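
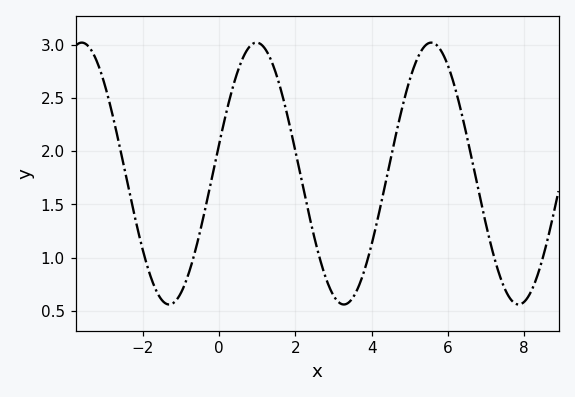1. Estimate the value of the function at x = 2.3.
1.5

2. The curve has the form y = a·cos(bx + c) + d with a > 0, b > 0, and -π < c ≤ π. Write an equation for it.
y = 1.23cos(1.37x - 1.34) + 1.79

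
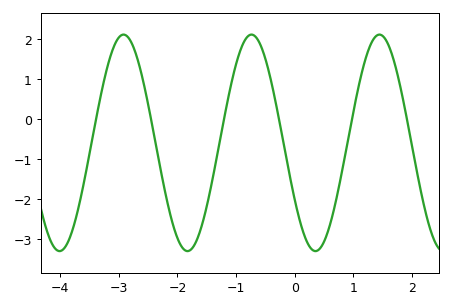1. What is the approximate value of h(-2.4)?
-0.4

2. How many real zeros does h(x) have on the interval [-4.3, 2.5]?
6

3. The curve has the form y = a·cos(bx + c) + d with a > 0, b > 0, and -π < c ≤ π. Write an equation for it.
y = 2.7cos(2.9x + 2.1) - 0.59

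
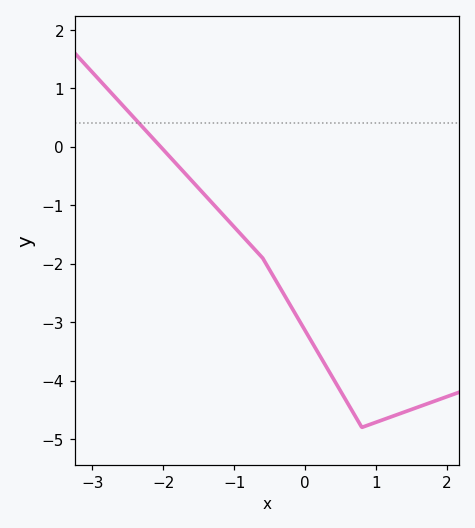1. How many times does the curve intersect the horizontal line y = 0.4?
1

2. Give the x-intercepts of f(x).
-2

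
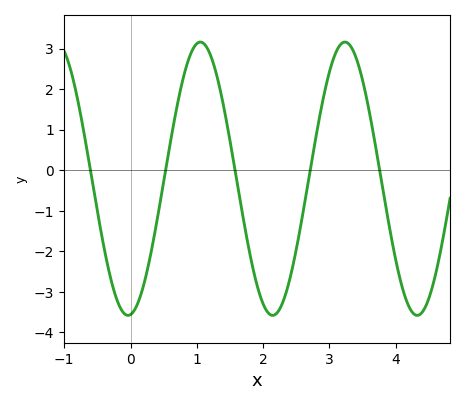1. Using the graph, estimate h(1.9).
-2.8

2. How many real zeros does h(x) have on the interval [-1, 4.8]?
5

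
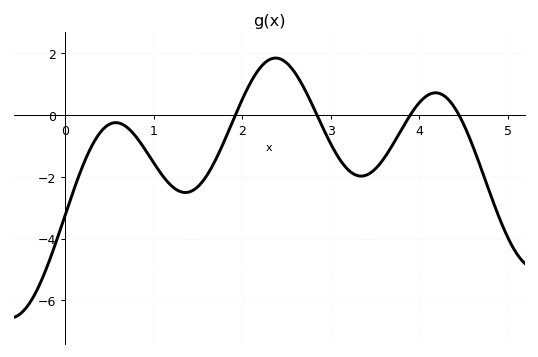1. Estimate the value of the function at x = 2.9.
-0.4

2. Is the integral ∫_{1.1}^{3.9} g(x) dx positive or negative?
negative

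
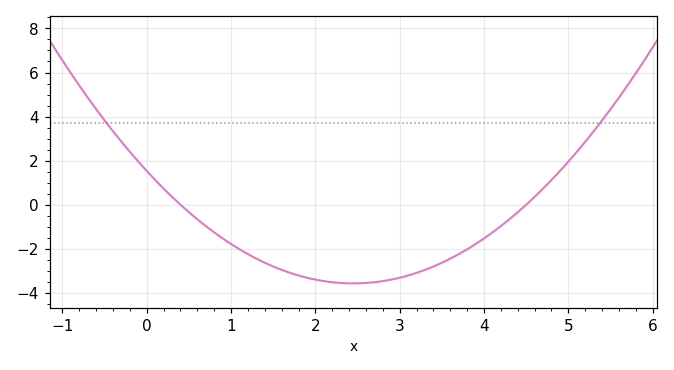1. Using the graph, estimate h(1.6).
-3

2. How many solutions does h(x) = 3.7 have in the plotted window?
2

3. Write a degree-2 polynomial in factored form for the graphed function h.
y = 0.85(x - 0.4)(x - 4.5)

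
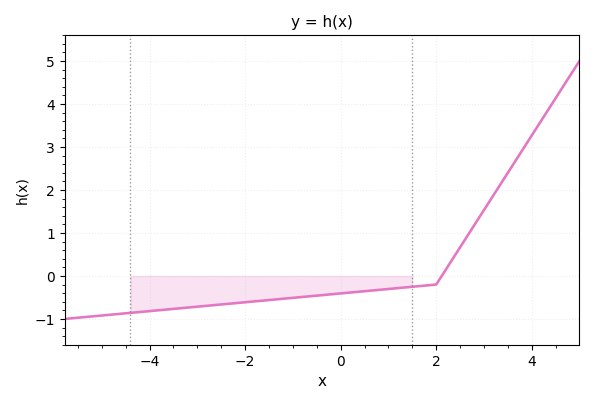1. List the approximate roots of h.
2.2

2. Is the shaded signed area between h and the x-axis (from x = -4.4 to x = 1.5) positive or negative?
negative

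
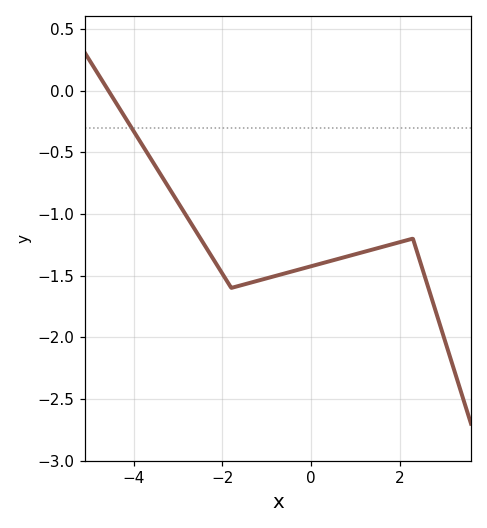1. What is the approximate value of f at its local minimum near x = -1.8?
-1.6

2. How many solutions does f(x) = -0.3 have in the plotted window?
1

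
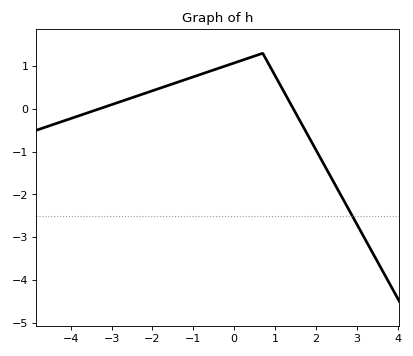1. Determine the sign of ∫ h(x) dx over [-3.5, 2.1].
positive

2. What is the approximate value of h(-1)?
0.7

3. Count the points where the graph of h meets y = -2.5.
1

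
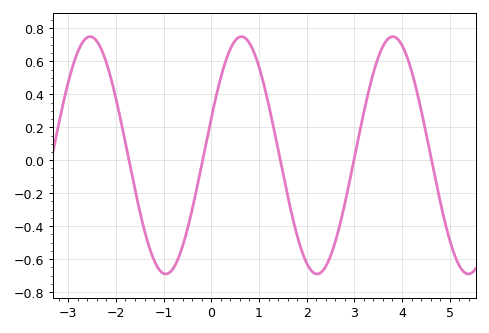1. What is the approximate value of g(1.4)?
0.066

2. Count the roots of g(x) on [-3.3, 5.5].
5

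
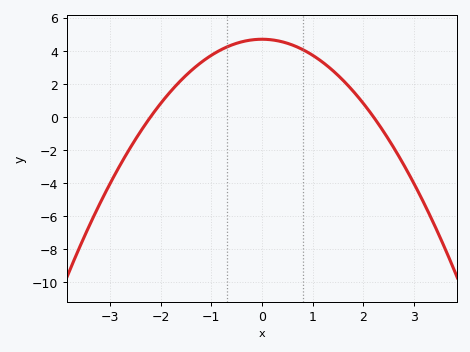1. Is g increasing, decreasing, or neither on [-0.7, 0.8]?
neither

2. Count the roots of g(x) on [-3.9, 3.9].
2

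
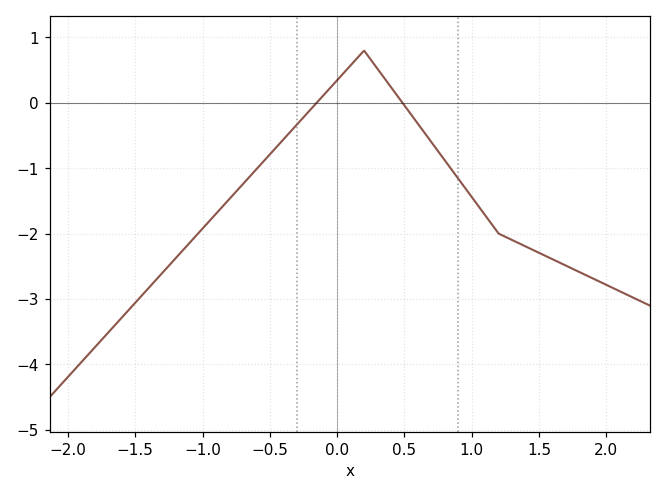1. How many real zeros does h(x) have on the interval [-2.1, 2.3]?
2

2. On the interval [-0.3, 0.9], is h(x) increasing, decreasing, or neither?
neither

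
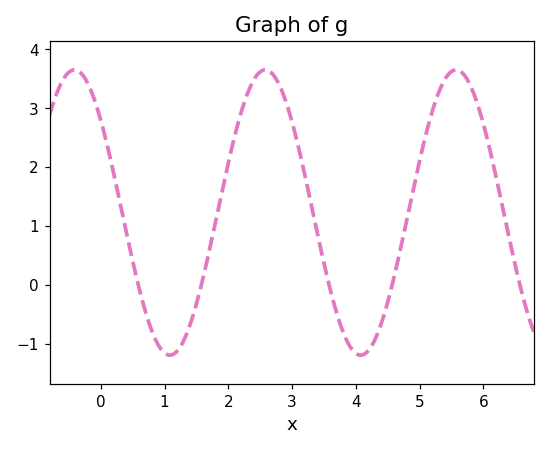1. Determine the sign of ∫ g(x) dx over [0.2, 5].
positive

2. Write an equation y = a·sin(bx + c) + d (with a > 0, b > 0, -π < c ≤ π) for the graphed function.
y = 2.42sin(2.1x + 2.44) + 1.23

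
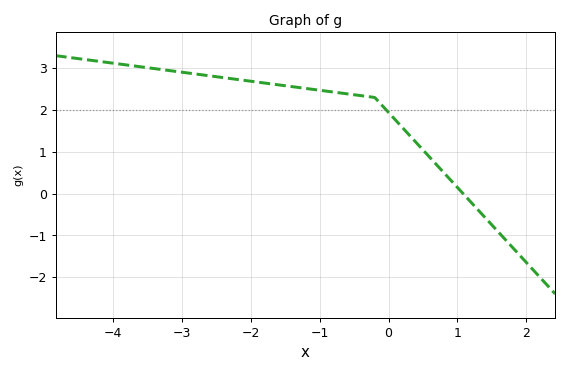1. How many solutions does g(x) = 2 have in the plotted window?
1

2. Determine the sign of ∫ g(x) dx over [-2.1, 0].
positive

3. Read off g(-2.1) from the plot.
2.7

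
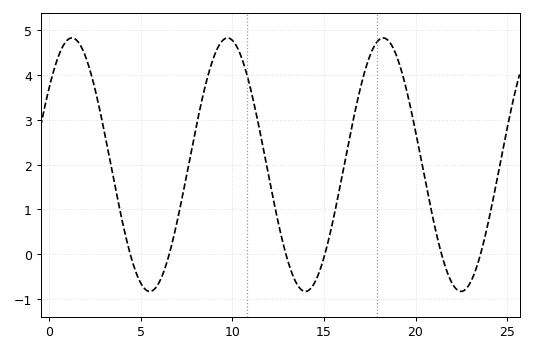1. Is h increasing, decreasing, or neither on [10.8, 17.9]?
neither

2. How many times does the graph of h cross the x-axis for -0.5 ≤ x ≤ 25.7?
6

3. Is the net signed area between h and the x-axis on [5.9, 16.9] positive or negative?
positive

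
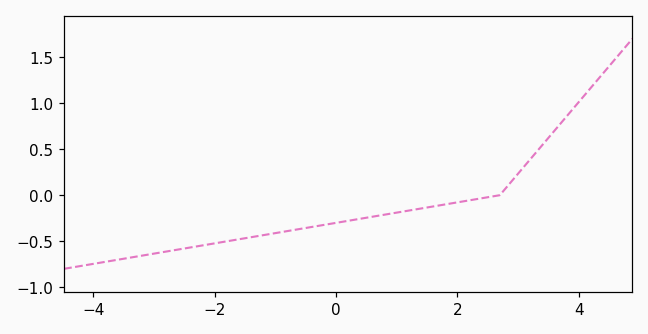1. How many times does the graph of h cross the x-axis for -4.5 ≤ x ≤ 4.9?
1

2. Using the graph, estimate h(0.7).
-0.2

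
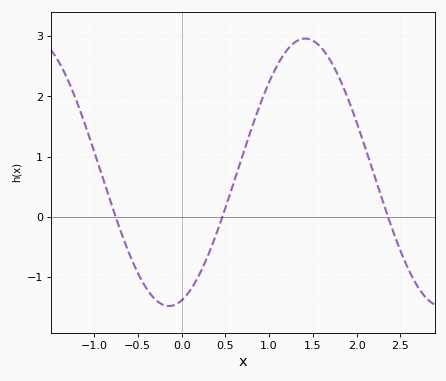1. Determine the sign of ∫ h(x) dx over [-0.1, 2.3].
positive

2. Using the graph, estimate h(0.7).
1.03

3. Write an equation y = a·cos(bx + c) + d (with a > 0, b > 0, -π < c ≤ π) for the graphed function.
y = 2.22cos(2.02x - 2.85) + 0.74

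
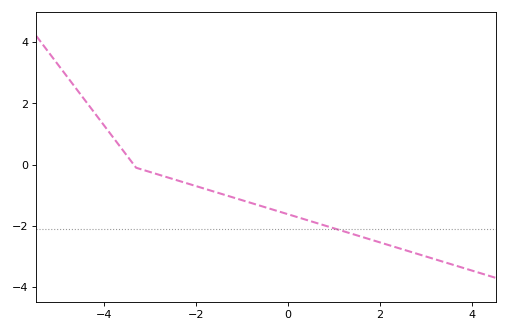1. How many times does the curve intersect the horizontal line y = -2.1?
1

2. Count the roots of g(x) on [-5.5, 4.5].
1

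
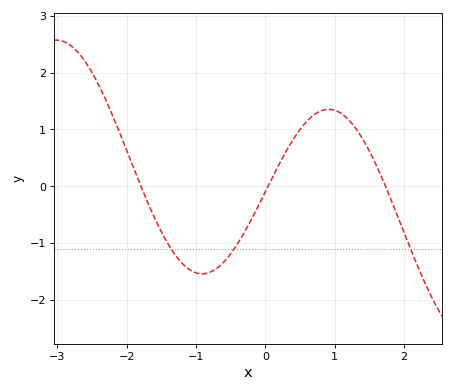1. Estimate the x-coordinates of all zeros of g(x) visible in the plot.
-1.79, 0.038, 1.73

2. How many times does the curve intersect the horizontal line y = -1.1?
3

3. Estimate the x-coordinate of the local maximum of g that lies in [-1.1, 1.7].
0.913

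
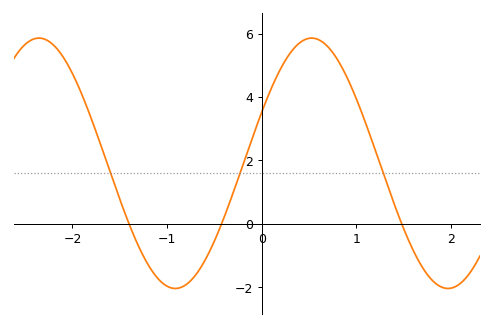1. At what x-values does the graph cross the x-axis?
-1.4, -0.424, 1.48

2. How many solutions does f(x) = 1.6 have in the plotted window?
3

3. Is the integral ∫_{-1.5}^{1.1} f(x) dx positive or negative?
positive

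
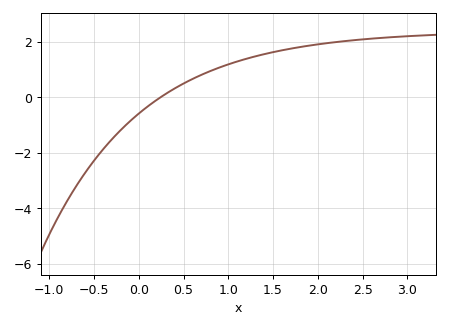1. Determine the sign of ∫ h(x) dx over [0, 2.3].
positive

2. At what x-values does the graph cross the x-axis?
0.2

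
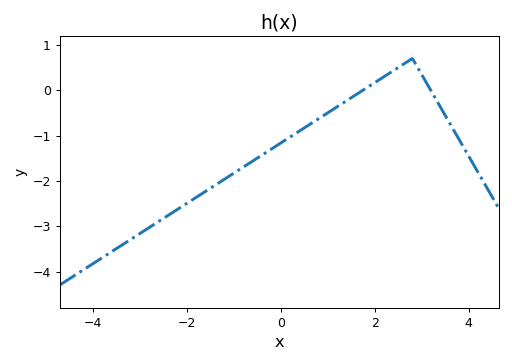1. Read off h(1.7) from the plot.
0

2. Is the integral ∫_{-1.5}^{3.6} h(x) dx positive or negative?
negative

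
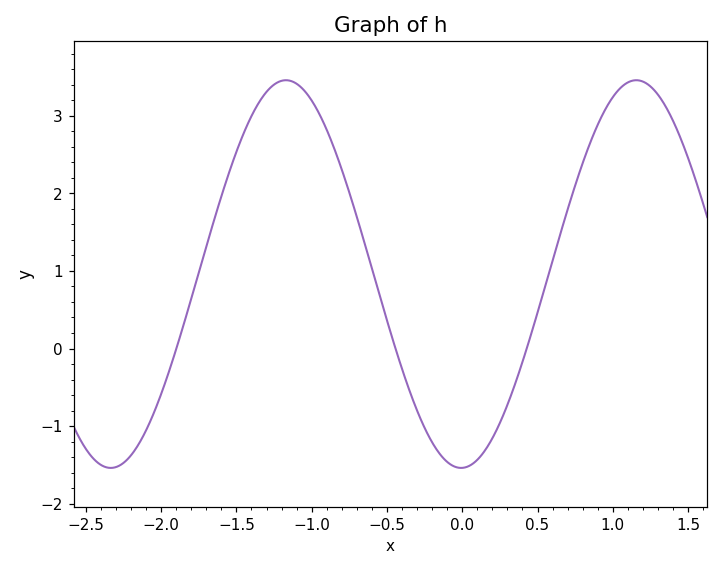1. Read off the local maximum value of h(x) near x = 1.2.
3.5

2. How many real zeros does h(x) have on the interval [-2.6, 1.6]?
3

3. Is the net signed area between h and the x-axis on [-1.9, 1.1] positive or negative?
positive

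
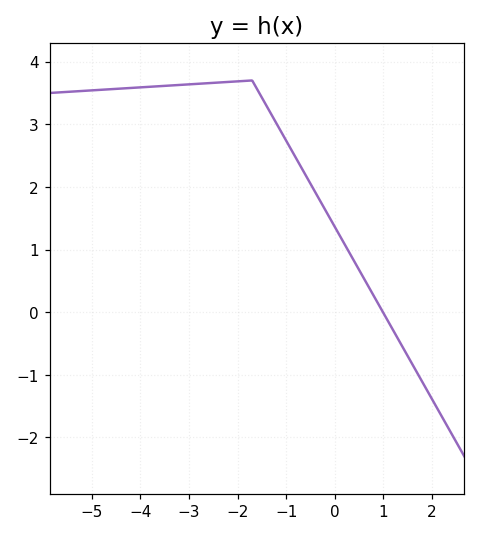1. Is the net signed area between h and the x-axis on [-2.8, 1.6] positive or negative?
positive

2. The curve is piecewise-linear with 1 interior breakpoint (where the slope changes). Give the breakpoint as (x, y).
(-1.7, 3.7)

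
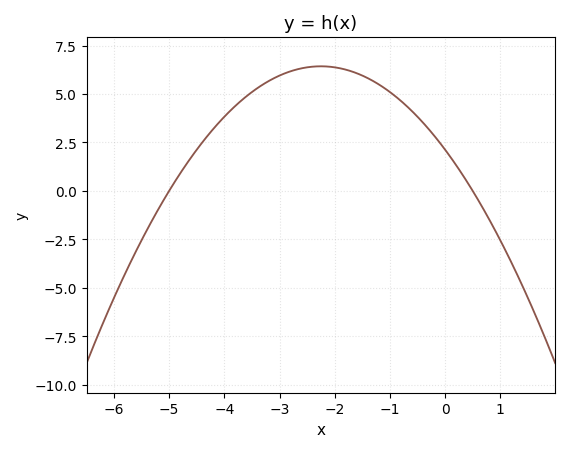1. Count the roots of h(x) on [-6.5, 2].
2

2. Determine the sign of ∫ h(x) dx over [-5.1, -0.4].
positive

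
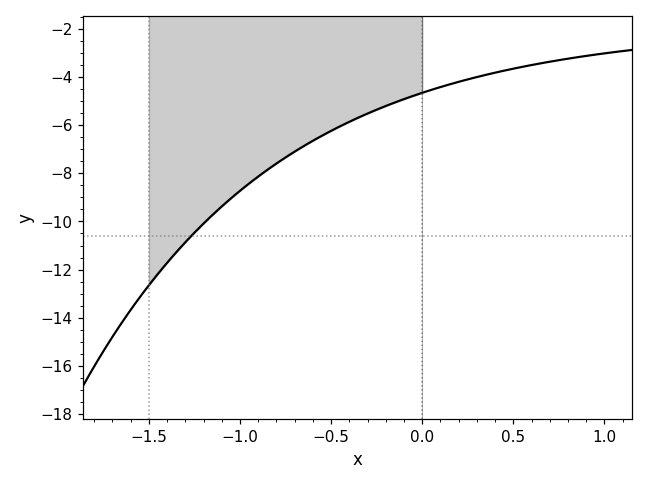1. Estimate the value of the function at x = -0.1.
-4.92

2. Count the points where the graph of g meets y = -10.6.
1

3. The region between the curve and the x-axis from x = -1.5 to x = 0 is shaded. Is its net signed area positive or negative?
negative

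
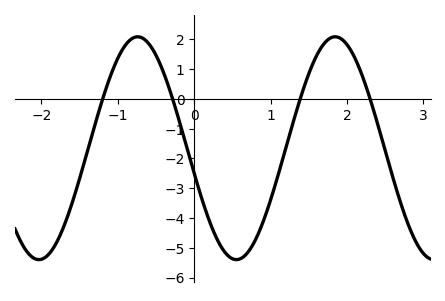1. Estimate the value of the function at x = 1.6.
1.4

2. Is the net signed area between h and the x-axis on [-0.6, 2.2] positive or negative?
negative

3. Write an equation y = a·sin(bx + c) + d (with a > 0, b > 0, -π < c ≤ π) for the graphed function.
y = 3.74sin(2.4x - 2.9) - 1.66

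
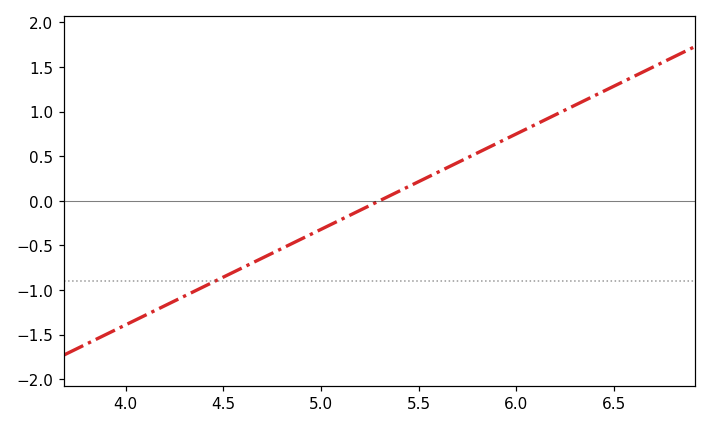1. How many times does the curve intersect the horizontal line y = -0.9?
1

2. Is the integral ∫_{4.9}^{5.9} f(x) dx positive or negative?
positive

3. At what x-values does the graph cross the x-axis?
5.3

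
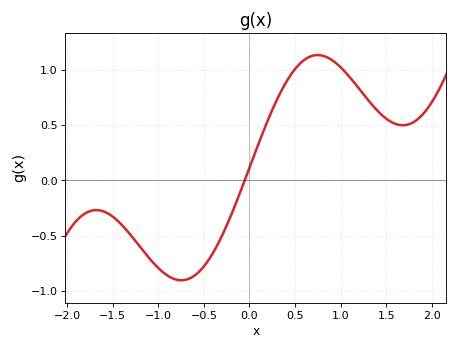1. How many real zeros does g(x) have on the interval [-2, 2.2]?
1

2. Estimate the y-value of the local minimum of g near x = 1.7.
0.501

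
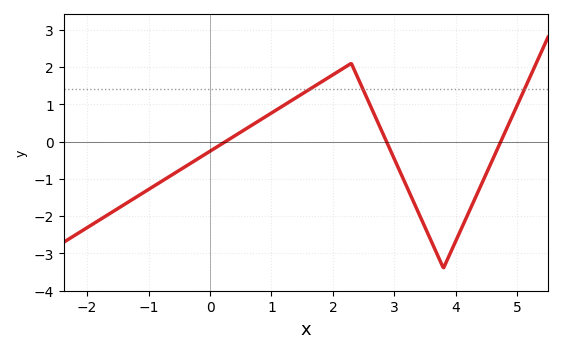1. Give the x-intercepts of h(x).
0.2, 2.8, 4.8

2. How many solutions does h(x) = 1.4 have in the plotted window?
3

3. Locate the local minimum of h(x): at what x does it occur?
3.8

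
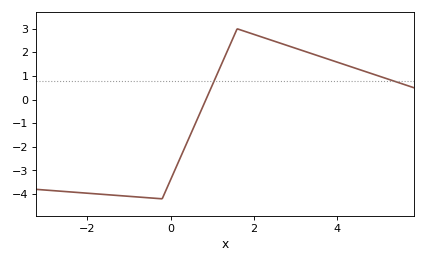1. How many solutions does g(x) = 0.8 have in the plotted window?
2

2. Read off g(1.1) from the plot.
1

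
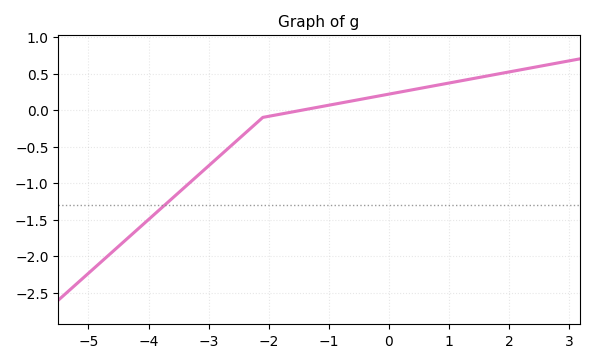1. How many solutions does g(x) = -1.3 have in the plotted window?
1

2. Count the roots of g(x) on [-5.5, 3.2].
1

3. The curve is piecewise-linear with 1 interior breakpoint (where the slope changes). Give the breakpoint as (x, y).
(-2.1, -0.1)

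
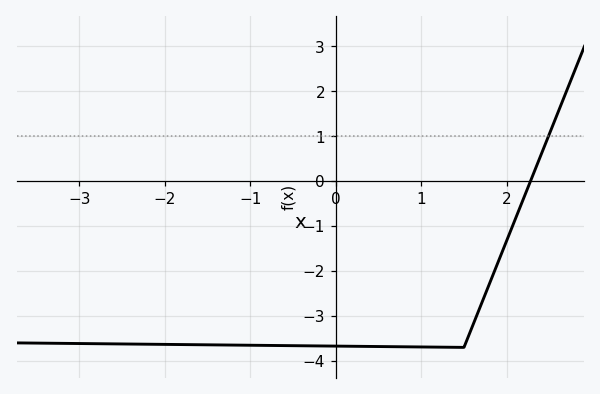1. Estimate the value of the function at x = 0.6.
-3.7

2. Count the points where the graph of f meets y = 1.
1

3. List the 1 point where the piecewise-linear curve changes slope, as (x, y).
(1.5, -3.7)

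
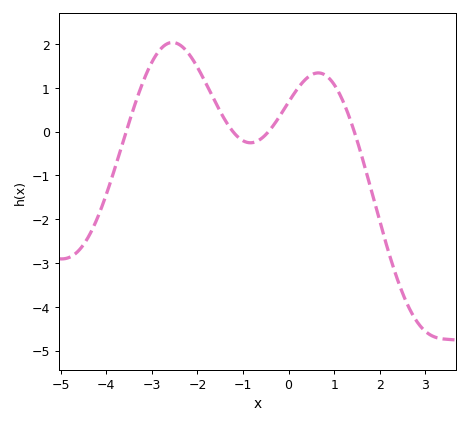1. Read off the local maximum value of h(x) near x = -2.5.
2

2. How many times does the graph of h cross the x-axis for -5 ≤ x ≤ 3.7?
4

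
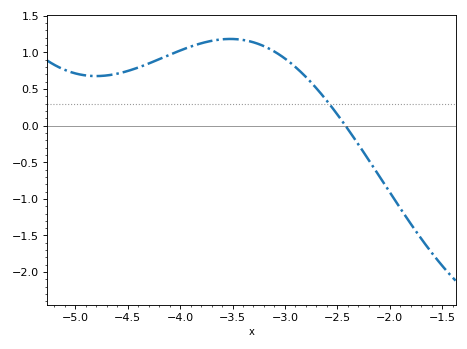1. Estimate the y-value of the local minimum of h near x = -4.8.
0.676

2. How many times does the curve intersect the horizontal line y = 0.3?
1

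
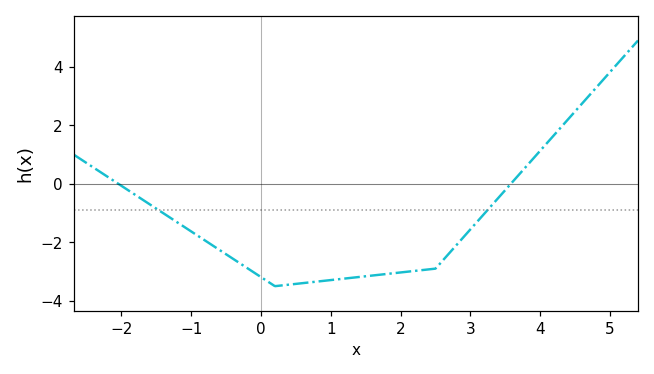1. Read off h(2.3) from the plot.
-2.95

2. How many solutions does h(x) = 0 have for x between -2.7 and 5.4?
2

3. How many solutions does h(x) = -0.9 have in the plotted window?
2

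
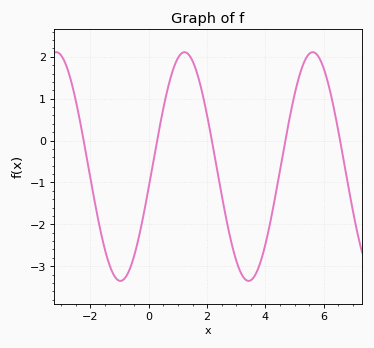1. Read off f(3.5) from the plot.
-3.3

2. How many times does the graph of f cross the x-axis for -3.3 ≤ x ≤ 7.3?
5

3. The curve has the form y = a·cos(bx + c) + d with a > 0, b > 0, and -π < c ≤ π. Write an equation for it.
y = 2.73cos(1.4x - 1.8) - 0.62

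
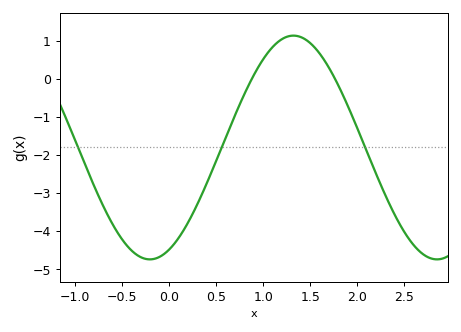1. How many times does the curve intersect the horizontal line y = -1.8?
3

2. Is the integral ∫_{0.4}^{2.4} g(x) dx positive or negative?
negative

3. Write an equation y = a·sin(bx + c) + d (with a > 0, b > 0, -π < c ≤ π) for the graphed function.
y = 2.94sin(2.1x - 1.2) - 1.8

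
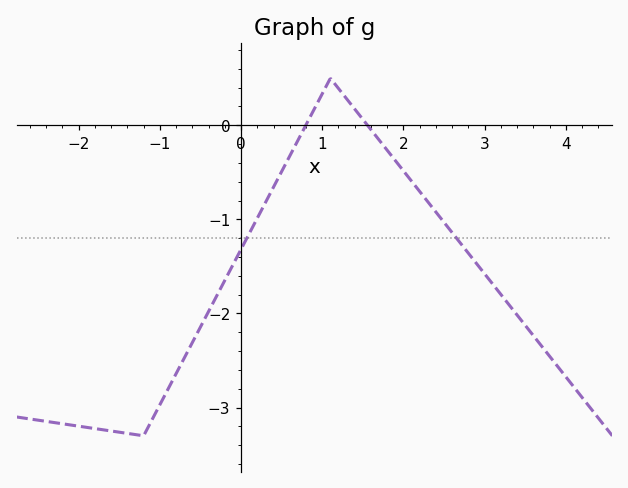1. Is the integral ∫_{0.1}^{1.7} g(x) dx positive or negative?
negative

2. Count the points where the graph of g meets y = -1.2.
2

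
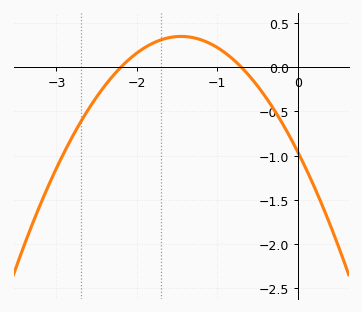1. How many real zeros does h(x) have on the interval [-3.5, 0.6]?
2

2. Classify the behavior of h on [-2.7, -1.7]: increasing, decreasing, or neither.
increasing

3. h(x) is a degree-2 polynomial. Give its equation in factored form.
y = -0.62(x + 2.2)(x + 0.7)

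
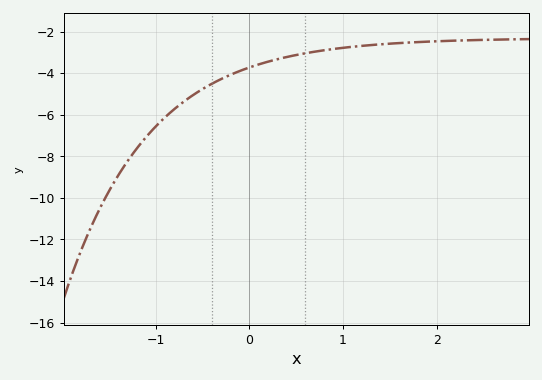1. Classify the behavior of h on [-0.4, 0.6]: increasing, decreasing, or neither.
increasing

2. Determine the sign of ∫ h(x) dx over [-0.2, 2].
negative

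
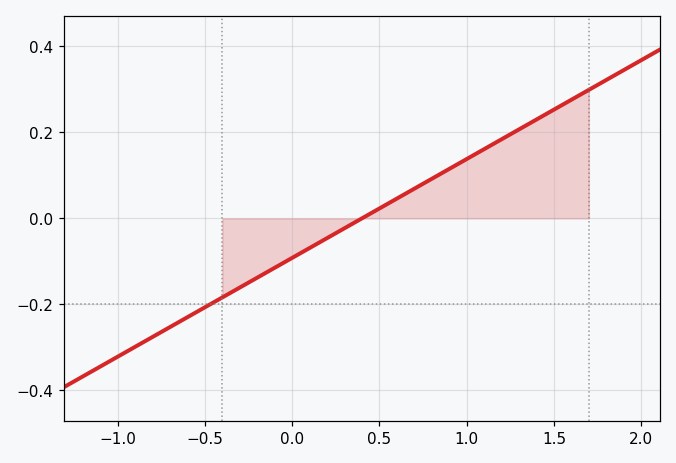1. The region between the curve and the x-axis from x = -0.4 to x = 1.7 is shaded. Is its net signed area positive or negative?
positive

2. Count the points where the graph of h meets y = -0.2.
1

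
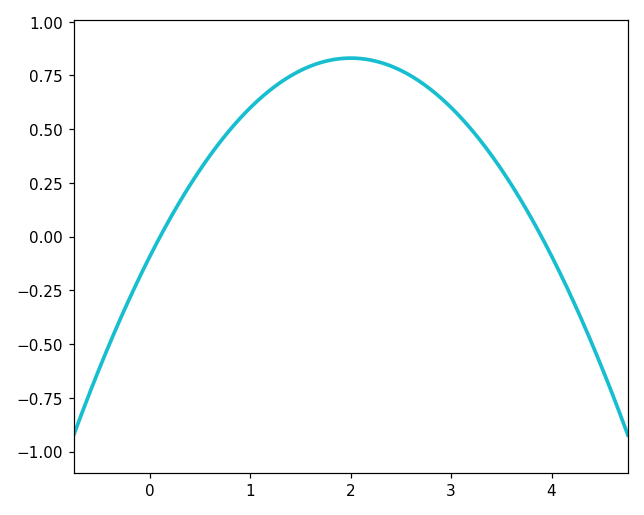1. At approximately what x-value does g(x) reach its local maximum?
2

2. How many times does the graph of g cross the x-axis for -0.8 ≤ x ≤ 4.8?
2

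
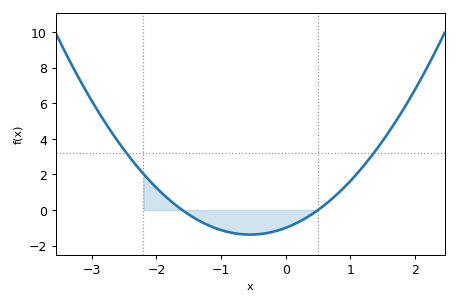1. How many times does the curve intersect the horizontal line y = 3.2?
2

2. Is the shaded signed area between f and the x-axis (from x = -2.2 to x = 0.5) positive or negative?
negative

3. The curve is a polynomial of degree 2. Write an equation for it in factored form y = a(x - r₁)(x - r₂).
y = 1.25(x + 1.6)(x - 0.5)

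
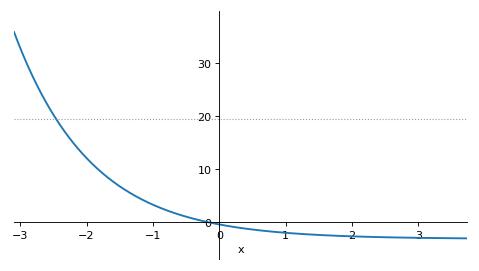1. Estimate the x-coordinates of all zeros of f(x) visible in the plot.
-0.2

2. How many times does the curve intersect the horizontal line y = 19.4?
1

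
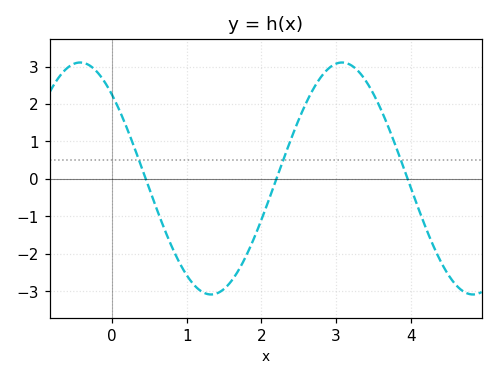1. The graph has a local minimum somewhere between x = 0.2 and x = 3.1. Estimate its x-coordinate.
1.3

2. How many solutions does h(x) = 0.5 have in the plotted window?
3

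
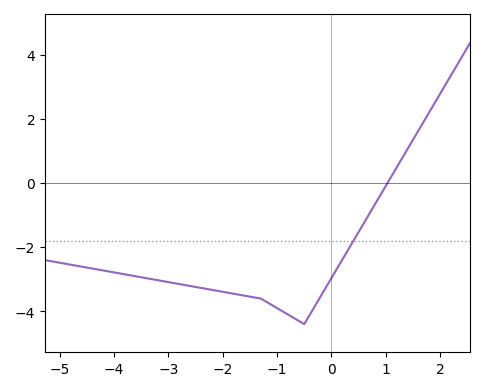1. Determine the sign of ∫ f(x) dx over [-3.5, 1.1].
negative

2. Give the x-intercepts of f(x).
1.03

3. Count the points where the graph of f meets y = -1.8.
1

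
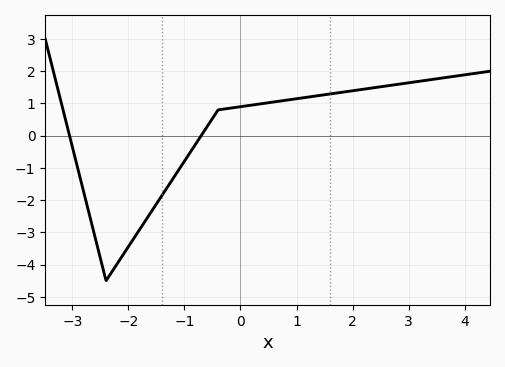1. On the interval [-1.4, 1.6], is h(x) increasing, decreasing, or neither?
increasing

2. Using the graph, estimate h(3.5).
1.8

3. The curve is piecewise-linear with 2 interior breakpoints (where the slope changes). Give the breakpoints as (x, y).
(-2.4, -4.5); (-0.4, 0.8)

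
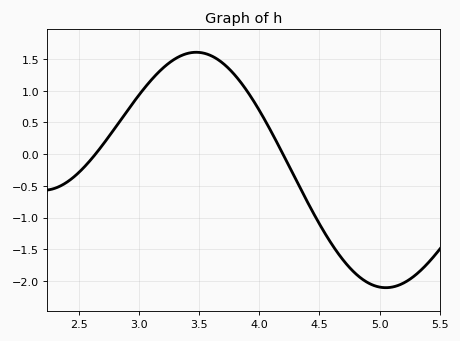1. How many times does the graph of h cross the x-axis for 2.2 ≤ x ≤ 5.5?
2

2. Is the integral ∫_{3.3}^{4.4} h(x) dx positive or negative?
positive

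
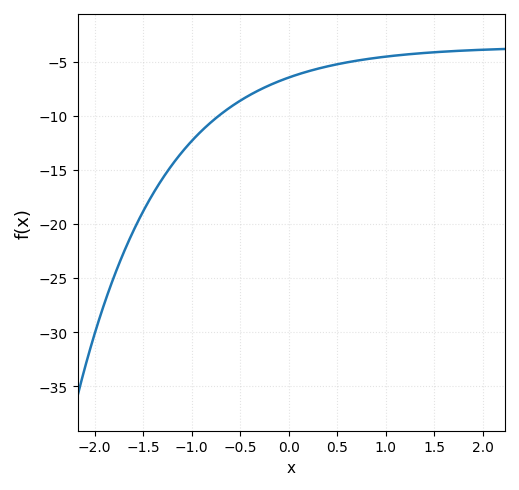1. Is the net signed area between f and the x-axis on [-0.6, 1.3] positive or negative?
negative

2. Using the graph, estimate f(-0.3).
-7.6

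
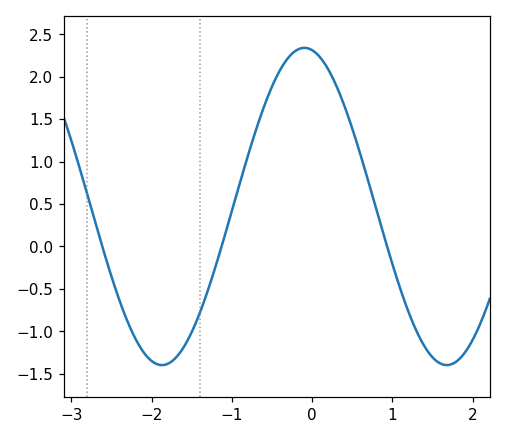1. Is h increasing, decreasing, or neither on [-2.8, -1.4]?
neither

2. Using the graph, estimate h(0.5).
1.4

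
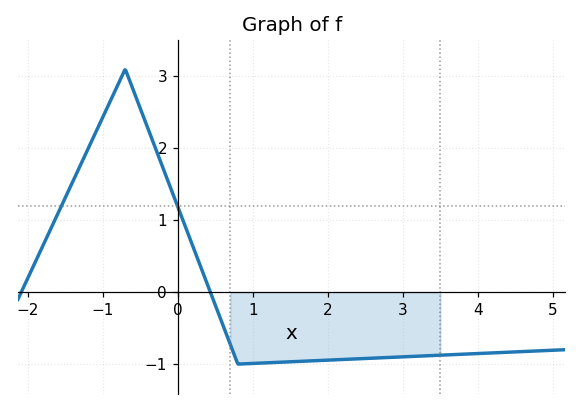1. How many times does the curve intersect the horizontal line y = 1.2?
2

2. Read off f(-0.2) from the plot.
1.7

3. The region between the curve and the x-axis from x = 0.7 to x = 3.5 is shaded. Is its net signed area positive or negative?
negative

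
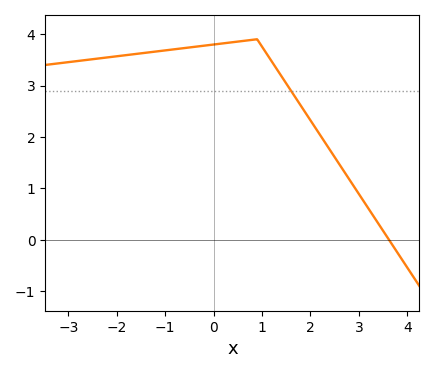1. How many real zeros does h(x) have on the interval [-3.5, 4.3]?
1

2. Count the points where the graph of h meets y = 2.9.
1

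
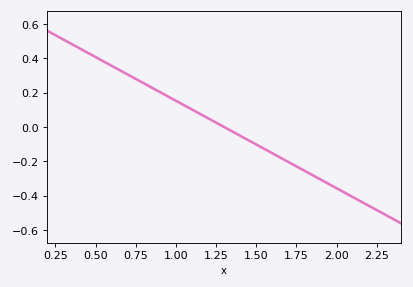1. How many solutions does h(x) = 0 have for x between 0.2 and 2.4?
1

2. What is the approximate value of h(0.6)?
0.36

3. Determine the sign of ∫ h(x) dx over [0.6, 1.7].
positive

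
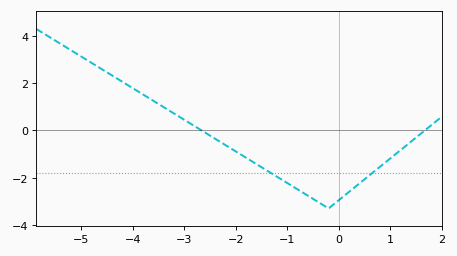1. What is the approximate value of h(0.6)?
-1.88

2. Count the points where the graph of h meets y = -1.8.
2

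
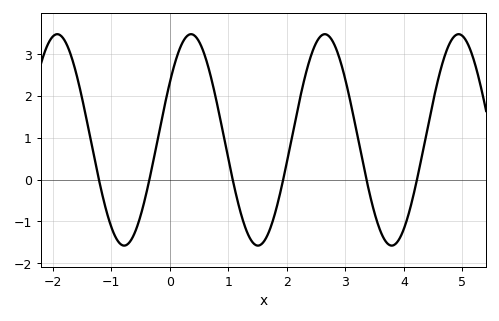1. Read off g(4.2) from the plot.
-0.1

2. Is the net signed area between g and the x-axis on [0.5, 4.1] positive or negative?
positive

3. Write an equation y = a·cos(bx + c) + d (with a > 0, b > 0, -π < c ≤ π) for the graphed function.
y = 2.53cos(2.8x - 1) + 0.95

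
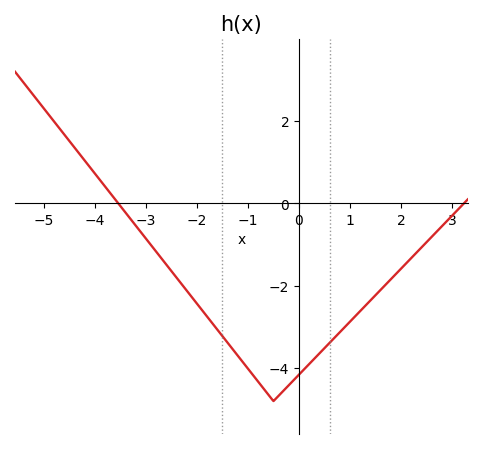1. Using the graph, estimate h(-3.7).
0.26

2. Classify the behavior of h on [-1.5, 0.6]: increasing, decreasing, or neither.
neither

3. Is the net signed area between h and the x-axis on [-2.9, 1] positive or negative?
negative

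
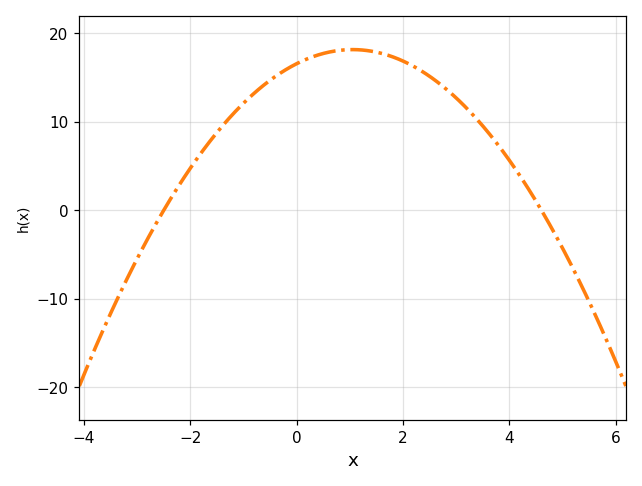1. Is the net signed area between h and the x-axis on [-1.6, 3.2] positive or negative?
positive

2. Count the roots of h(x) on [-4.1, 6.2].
2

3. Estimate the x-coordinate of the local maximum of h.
1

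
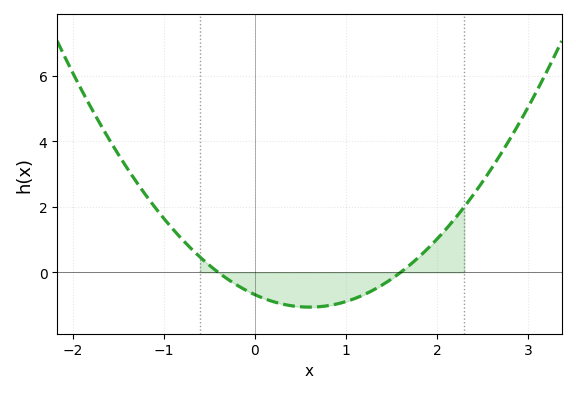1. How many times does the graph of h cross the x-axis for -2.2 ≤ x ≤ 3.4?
2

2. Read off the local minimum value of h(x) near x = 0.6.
-1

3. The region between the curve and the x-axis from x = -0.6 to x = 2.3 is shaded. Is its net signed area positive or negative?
negative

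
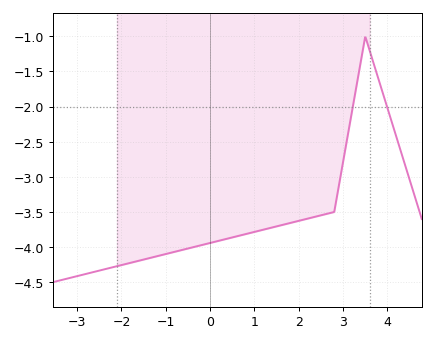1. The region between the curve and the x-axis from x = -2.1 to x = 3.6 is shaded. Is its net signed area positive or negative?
negative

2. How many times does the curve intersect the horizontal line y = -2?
2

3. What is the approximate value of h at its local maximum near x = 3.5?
-1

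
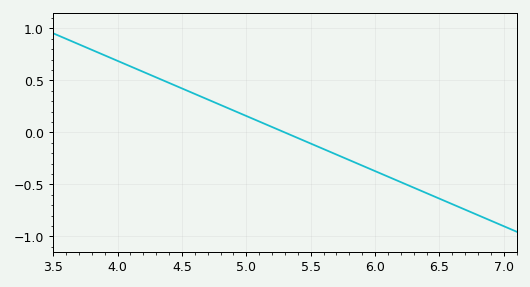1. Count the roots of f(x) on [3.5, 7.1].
1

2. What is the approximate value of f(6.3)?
-0.55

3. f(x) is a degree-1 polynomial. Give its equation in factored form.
y = -0.53(x - 5.3)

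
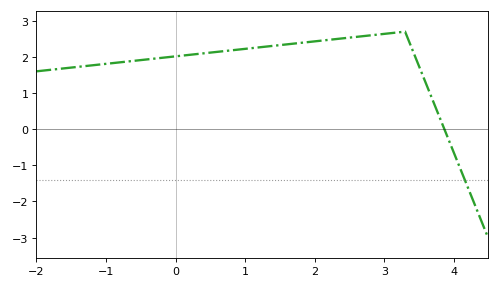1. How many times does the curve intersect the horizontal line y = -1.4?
1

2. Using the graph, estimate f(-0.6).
1.9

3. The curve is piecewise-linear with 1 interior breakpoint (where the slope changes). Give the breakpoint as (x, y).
(3.3, 2.7)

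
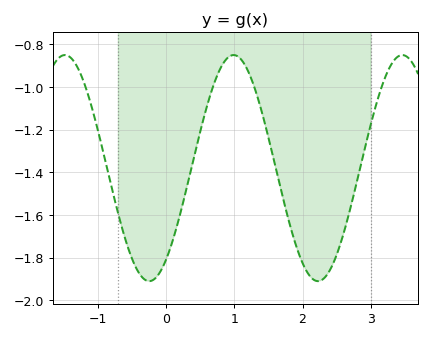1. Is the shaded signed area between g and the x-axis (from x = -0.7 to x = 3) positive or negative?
negative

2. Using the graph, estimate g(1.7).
-1.5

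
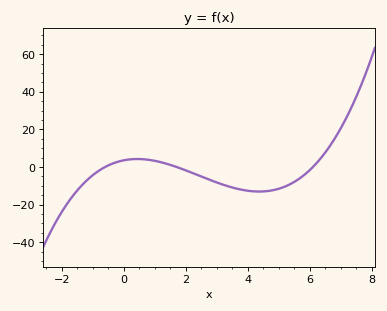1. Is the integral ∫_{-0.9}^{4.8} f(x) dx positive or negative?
negative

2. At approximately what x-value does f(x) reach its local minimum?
4.4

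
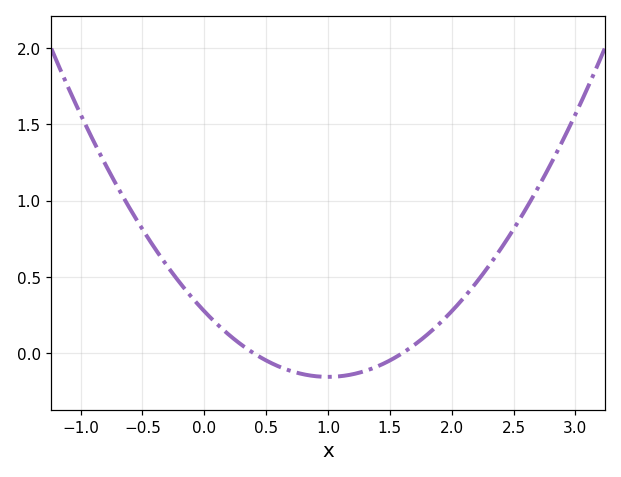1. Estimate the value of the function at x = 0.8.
-0.138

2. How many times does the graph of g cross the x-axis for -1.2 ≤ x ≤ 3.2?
2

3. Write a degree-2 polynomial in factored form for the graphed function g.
y = 0.43(x - 0.4)(x - 1.6)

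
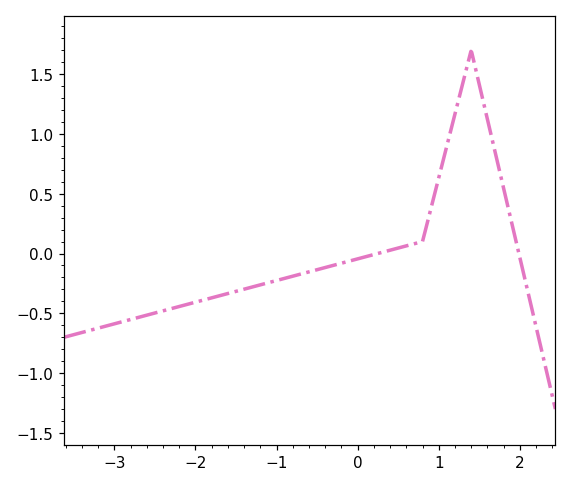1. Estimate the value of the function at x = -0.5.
-0.135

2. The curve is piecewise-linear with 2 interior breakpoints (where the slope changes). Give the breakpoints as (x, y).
(0.8, 0.1); (1.4, 1.7)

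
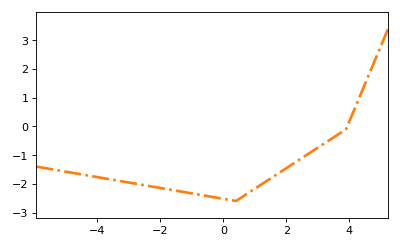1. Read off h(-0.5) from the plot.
-2.4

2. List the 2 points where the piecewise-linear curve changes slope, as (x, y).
(0.4, -2.6); (3.9, -0.1)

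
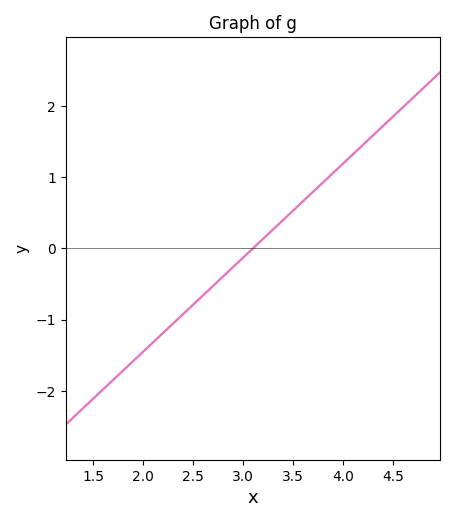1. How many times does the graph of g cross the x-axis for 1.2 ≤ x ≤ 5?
1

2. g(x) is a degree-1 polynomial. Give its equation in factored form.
y = 1.32(x - 3.1)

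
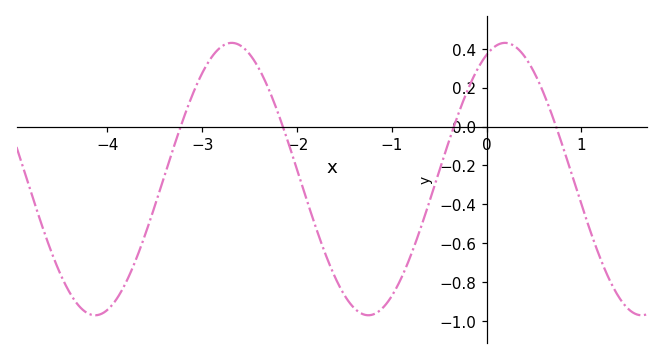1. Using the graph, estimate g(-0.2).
0.188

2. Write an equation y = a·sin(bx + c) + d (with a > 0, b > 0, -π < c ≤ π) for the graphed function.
y = 0.7sin(2.18x + 1.15) - 0.27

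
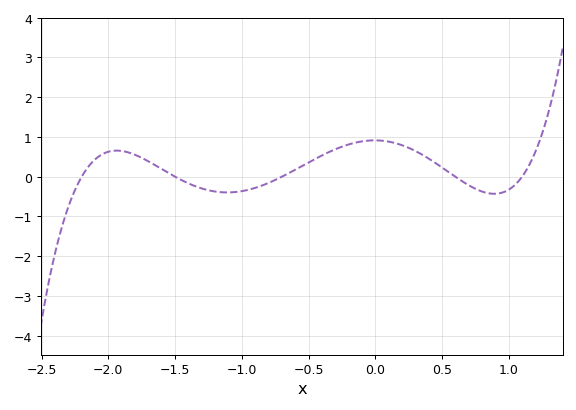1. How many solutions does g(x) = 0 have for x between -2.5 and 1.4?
5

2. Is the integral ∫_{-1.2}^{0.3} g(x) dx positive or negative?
positive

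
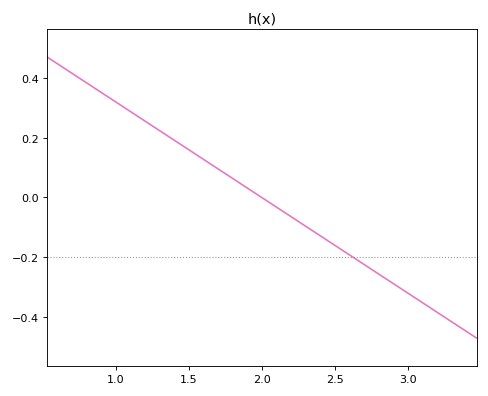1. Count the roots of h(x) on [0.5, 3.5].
1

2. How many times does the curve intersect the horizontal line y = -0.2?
1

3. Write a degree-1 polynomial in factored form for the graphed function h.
y = -0.32(x - 2)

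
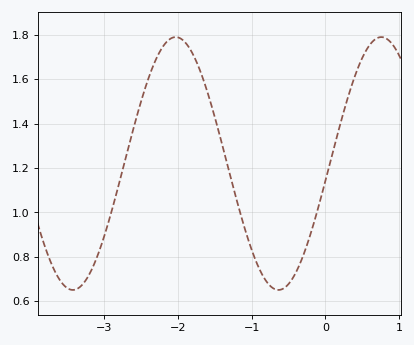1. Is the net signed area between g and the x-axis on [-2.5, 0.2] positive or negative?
positive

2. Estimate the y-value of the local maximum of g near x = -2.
1.78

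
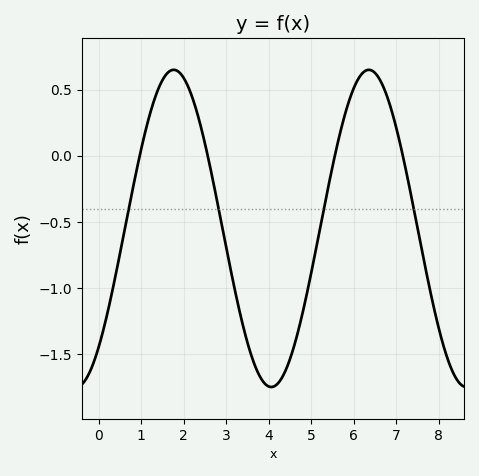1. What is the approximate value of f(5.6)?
0.066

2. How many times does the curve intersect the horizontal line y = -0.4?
4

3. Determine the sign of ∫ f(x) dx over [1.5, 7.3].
negative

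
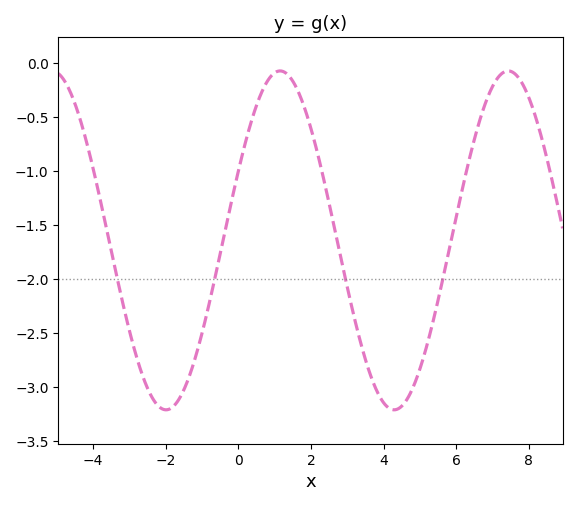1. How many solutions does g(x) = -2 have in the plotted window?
4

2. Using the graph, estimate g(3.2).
-2.35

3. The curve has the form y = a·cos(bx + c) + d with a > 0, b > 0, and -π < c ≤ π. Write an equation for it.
y = 1.57cos(1x - 1.1) - 1.64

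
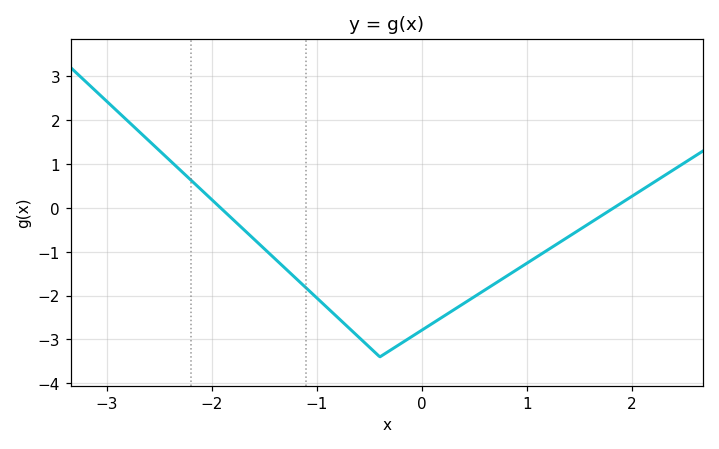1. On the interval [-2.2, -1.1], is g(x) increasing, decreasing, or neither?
decreasing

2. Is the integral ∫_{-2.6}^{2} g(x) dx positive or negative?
negative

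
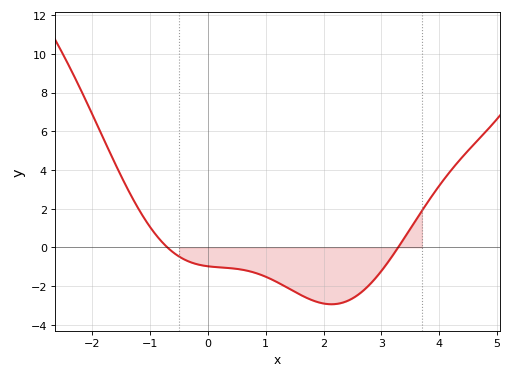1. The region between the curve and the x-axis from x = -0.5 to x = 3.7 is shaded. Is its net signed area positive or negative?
negative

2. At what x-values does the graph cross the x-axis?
-0.703, 3.29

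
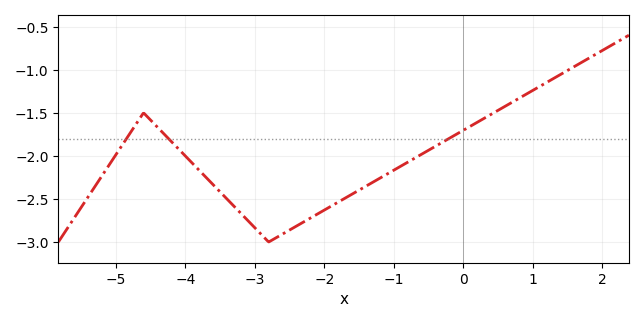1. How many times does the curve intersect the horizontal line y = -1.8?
3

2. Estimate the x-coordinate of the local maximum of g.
-4.6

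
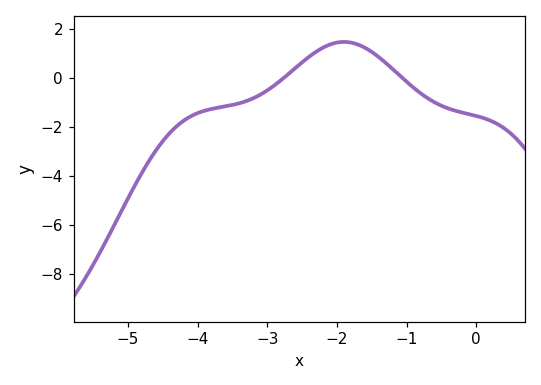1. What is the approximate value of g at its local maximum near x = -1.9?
1.49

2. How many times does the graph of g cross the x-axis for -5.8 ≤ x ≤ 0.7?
2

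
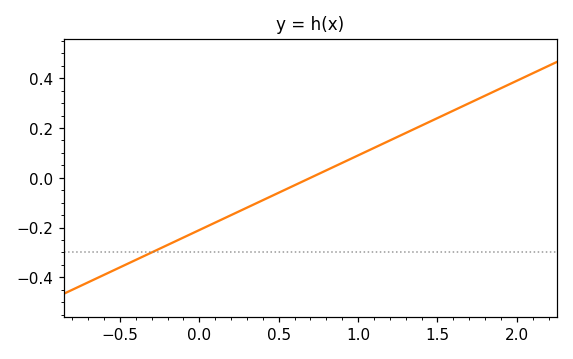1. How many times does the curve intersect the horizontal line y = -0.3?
1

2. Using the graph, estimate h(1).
0.09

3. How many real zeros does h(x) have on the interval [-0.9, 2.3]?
1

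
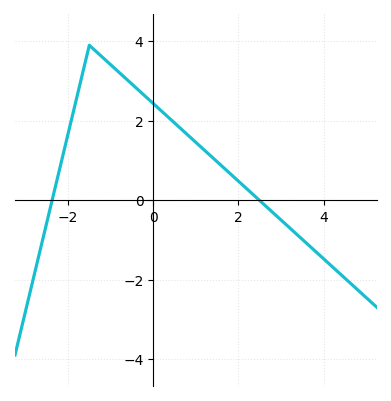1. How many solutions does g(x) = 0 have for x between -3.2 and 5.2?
2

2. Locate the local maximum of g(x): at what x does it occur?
-1.4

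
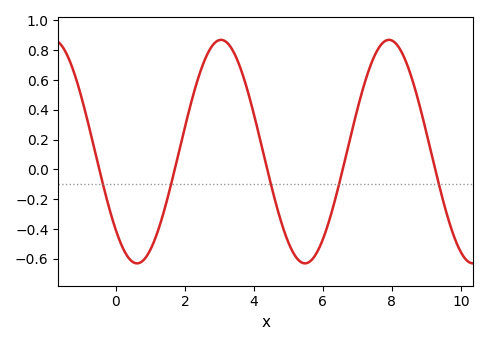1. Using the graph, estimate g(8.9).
0.34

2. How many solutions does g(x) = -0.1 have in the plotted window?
5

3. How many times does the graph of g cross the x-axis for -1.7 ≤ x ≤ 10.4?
5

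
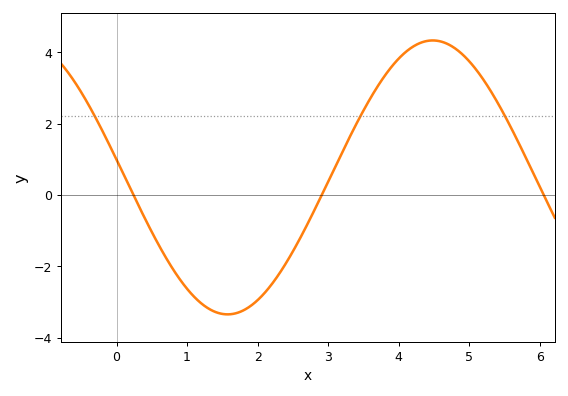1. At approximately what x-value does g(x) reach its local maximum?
4.5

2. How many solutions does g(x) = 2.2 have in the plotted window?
3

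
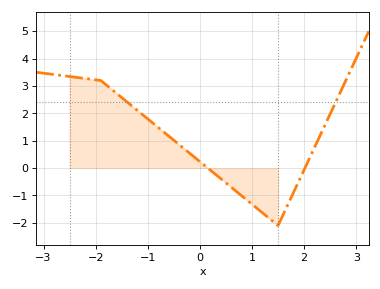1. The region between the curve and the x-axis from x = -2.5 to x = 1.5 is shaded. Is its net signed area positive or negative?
positive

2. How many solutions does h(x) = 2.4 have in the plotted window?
2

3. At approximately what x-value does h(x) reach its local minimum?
1.5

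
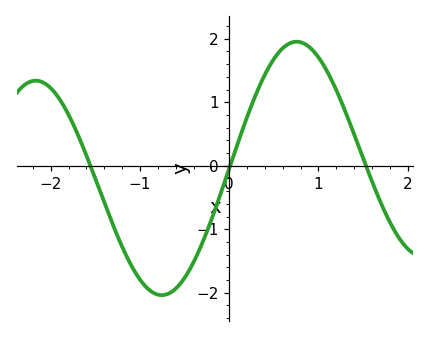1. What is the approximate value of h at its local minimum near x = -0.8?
-2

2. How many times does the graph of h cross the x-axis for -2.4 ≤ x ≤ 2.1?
3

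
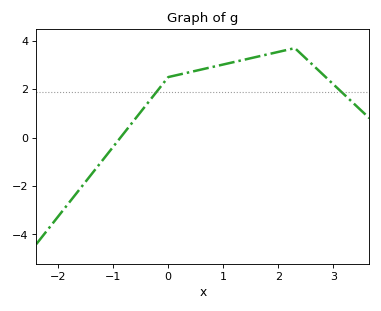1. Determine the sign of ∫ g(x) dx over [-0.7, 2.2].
positive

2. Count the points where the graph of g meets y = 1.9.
2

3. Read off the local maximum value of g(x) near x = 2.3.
3.6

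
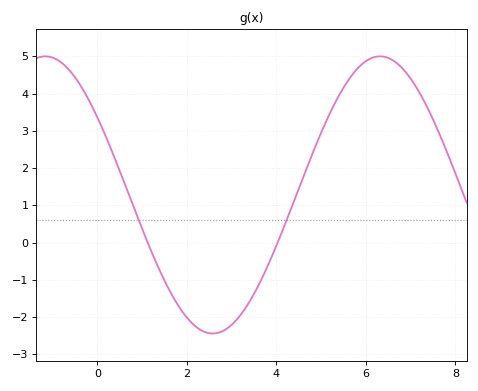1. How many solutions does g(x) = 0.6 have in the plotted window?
2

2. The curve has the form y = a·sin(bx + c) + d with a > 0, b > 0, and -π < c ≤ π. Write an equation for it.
y = 3.72sin(0.84x + 2.5) + 1.28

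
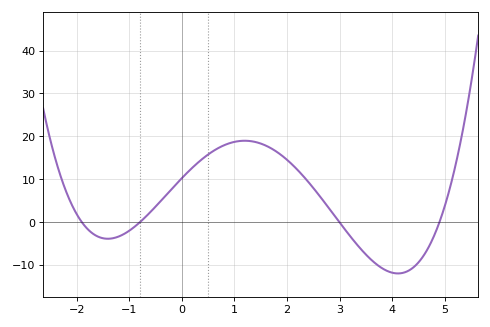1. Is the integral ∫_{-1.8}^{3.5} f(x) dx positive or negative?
positive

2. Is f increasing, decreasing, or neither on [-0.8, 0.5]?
increasing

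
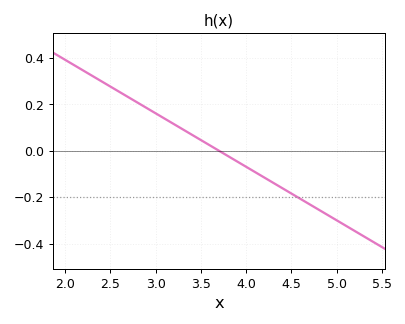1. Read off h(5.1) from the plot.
-0.322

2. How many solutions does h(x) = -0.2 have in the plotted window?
1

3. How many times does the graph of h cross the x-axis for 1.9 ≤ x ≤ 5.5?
1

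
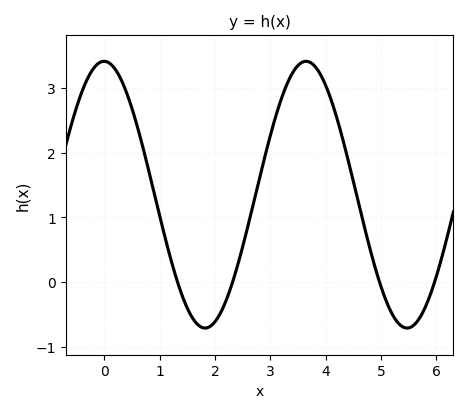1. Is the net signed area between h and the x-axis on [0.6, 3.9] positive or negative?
positive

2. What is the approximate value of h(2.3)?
-0.048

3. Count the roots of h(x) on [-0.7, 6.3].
4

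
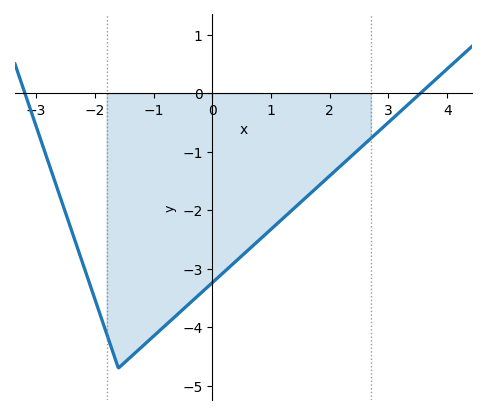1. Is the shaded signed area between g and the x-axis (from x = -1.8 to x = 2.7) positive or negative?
negative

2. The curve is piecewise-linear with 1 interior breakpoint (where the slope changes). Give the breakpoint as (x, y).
(-1.6, -4.7)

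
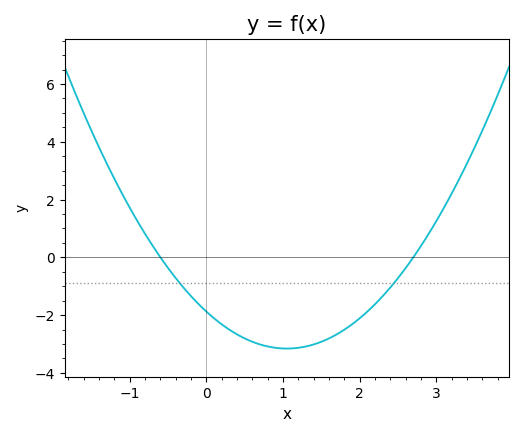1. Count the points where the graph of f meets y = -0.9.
2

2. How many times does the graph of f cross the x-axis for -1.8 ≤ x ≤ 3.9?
2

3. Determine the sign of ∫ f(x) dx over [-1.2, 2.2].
negative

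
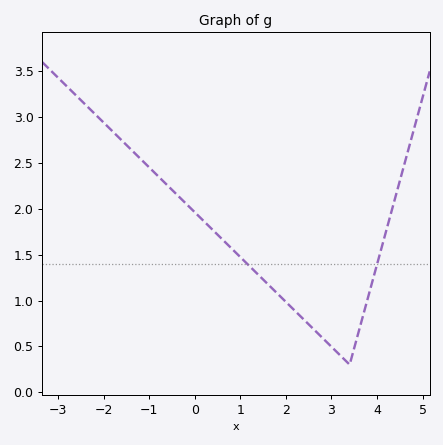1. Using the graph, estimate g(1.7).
1.13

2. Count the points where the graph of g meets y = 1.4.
2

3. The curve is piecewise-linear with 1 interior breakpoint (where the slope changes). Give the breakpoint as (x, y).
(3.4, 0.3)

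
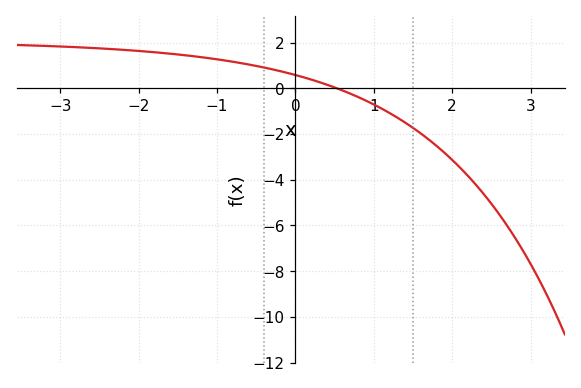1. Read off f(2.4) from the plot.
-4.6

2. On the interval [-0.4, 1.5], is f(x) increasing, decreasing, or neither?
decreasing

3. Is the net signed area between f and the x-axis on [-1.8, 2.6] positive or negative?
negative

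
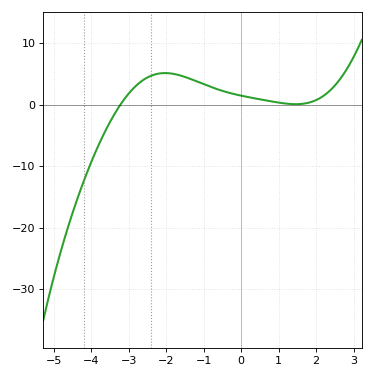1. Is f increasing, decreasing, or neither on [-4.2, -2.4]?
increasing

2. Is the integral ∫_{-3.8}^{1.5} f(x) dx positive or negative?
positive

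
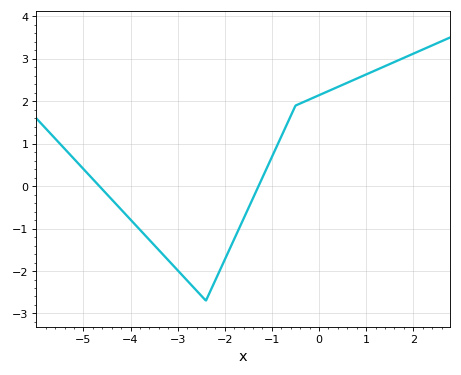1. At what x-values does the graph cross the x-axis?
-4.66, -1.28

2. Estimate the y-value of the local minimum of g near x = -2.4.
-2.7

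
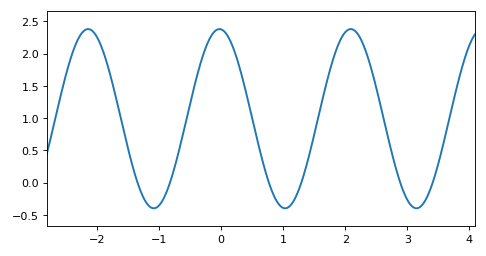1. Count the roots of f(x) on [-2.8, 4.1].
6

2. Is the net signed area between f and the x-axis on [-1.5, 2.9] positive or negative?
positive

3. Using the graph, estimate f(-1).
-0.35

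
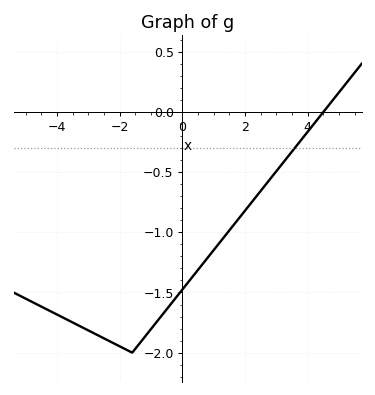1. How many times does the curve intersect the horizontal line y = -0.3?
1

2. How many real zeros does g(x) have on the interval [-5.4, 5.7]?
1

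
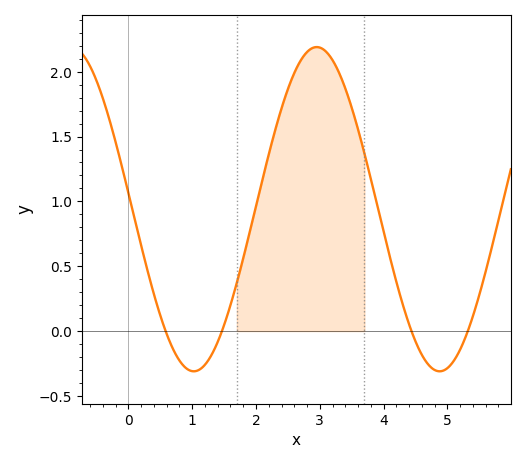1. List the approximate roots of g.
0.583, 1.47, 4.44, 5.32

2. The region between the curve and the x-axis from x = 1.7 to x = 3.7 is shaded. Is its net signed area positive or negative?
positive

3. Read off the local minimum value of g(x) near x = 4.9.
-0.31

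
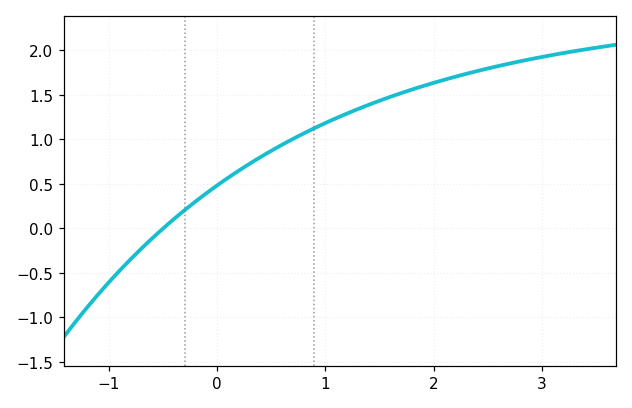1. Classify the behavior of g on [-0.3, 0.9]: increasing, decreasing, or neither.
increasing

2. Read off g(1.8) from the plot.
1.56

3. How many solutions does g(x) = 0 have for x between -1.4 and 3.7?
1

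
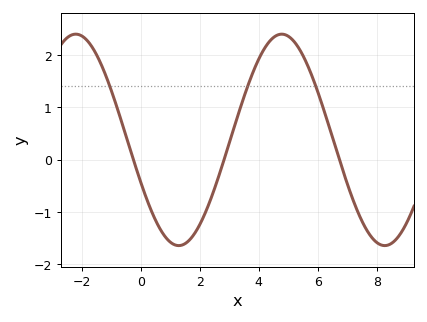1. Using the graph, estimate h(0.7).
-1.4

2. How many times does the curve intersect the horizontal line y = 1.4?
3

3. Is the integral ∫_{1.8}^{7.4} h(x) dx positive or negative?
positive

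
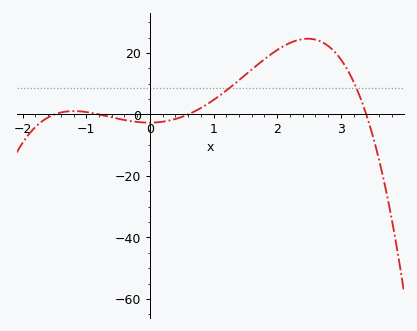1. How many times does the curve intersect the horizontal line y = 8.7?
2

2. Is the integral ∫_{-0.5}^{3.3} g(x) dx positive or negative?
positive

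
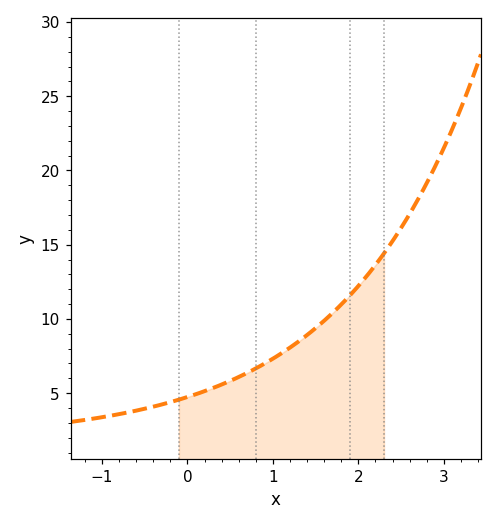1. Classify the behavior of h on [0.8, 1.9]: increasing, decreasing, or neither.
increasing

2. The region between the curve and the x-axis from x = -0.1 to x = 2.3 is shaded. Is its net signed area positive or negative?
positive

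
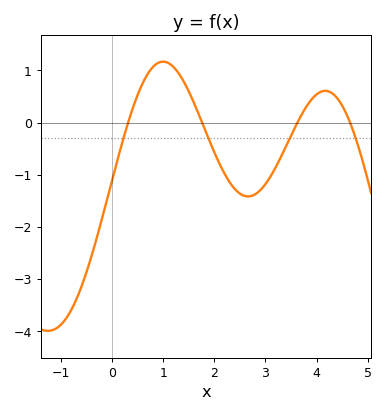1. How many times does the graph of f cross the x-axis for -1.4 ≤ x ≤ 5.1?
4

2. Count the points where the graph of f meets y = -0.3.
4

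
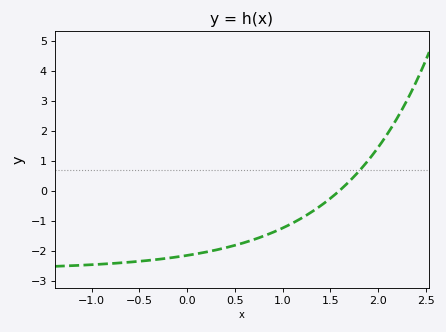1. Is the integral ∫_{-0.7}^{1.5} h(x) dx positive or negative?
negative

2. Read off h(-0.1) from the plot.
-2.21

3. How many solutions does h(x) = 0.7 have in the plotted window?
1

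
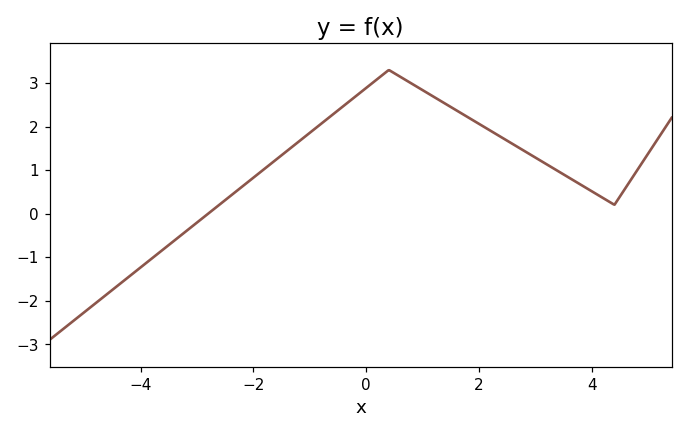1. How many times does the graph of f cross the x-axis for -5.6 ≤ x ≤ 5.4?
1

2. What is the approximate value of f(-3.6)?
-0.825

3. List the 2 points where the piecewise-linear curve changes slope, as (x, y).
(0.4, 3.3); (4.4, 0.2)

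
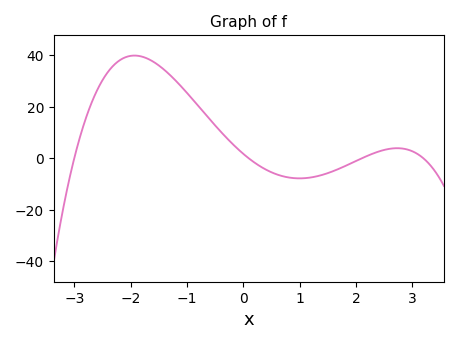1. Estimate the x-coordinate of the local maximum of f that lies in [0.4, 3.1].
2.7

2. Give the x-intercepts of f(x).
-3, 0.1, 2.1, 3.2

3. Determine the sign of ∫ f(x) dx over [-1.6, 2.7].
positive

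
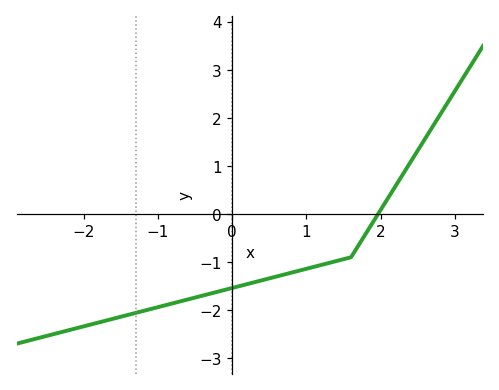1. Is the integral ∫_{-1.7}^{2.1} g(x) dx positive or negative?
negative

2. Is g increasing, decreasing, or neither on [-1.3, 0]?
increasing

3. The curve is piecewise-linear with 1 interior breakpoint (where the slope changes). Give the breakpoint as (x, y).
(1.6, -0.9)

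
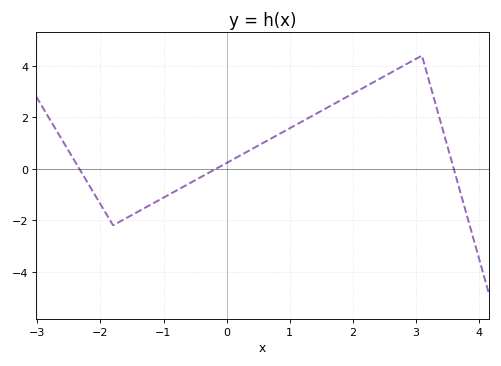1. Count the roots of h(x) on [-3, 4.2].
3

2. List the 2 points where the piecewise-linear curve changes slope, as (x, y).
(-1.8, -2.2); (3.1, 4.4)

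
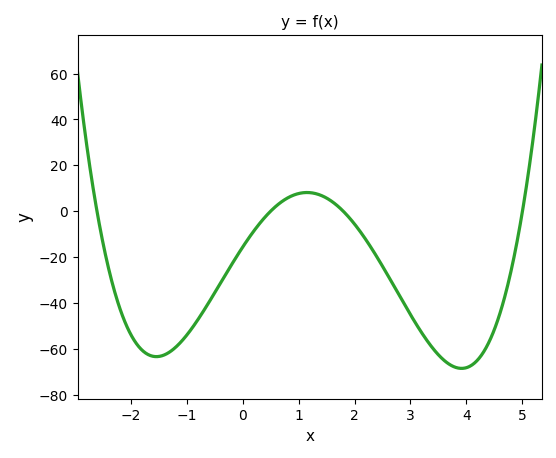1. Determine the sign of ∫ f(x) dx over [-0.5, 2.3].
negative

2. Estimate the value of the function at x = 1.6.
4.21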